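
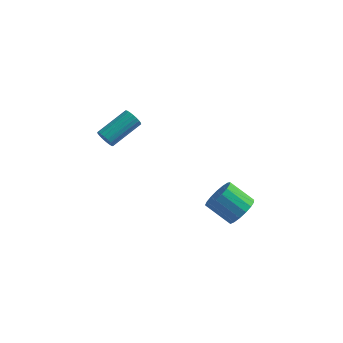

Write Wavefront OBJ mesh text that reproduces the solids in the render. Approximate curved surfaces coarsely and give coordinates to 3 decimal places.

v 4.127 -2.359 -4.139
v 4.641 -1.696 -3.577
v 3.248 -1.478 -2.559
v 2.733 -2.141 -3.121
v 4.435 -1.423 -3.919
v 3.041 -1.205 -2.9
v 4.158 -1.364 -4.31
v 2.764 -1.146 -3.292
v 3.873 -1.533 -4.663
v 2.48 -1.315 -3.644
v 3.647 -1.892 -4.895
v 2.254 -1.674 -3.877
v 3.531 -2.357 -4.955
v 2.137 -2.139 -3.936
v 3.551 -2.823 -4.827
v 2.158 -2.605 -3.809
v 3.703 -3.183 -4.542
v 2.31 -2.965 -3.524
v 3.953 -3.353 -4.165
v 2.559 -3.136 -3.146
v 4.242 -3.297 -3.782
v 2.848 -3.079 -2.763
v 4.504 -3.025 -3.48
v 3.111 -2.807 -2.462
v 4.681 -2.601 -3.33
v 3.287 -2.383 -2.311
v 4.73 -2.121 -3.365
v 3.336 -1.903 -2.346
v -3.85 -1.152 -0.742
v -3.489 -1.141 -1.246
v -2.329 0.423 -0.382
v -2.69 0.412 0.122
v -3.687 -0.959 -1.309
v -2.527 0.604 -0.444
v -3.918 -0.816 -1.259
v -2.758 0.748 -0.395
v -4.135 -0.739 -1.107
v -2.975 0.825 -0.243
v -4.295 -0.744 -0.883
v -3.135 0.82 -0.018
v -4.368 -0.829 -0.631
v -3.208 0.734 0.234
v -4.338 -0.979 -0.401
v -3.178 0.585 0.464
v -4.211 -1.163 -0.238
v -3.051 0.401 0.626
v -4.013 -1.344 -0.176
v -2.853 0.219 0.689
v -3.782 -1.488 -0.225
v -2.622 0.076 0.639
v -3.565 -1.565 -0.377
v -2.405 -0.001 0.487
v -3.405 -1.56 -0.602
v -2.245 0.004 0.263
v -3.332 -1.474 -0.854
v -2.172 0.089 0.011
v -3.362 -1.325 -1.084
v -2.202 0.239 -0.219
f 2 1 5
f 2 5 3
f 3 5 6
f 3 6 4
f 5 1 7
f 5 7 6
f 6 7 8
f 6 8 4
f 7 1 9
f 7 9 8
f 8 9 10
f 8 10 4
f 9 1 11
f 9 11 10
f 10 11 12
f 10 12 4
f 11 1 13
f 11 13 12
f 12 13 14
f 12 14 4
f 13 1 15
f 13 15 14
f 14 15 16
f 14 16 4
f 15 1 17
f 15 17 16
f 16 17 18
f 16 18 4
f 17 1 19
f 17 19 18
f 18 19 20
f 18 20 4
f 19 1 21
f 19 21 20
f 20 21 22
f 20 22 4
f 21 1 23
f 21 23 22
f 22 23 24
f 22 24 4
f 23 1 25
f 23 25 24
f 24 25 26
f 24 26 4
f 25 1 27
f 25 27 26
f 26 27 28
f 26 28 4
f 27 1 2
f 27 2 28
f 28 2 3
f 28 3 4
f 30 29 33
f 30 33 31
f 31 33 34
f 31 34 32
f 33 29 35
f 33 35 34
f 34 35 36
f 34 36 32
f 35 29 37
f 35 37 36
f 36 37 38
f 36 38 32
f 37 29 39
f 37 39 38
f 38 39 40
f 38 40 32
f 39 29 41
f 39 41 40
f 40 41 42
f 40 42 32
f 41 29 43
f 41 43 42
f 42 43 44
f 42 44 32
f 43 29 45
f 43 45 44
f 44 45 46
f 44 46 32
f 45 29 47
f 45 47 46
f 46 47 48
f 46 48 32
f 47 29 49
f 47 49 48
f 48 49 50
f 48 50 32
f 49 29 51
f 49 51 50
f 50 51 52
f 50 52 32
f 51 29 53
f 51 53 52
f 52 53 54
f 52 54 32
f 53 29 55
f 53 55 54
f 54 55 56
f 54 56 32
f 55 29 57
f 55 57 56
f 56 57 58
f 56 58 32
f 57 29 30
f 57 30 58
f 58 30 31
f 58 31 32



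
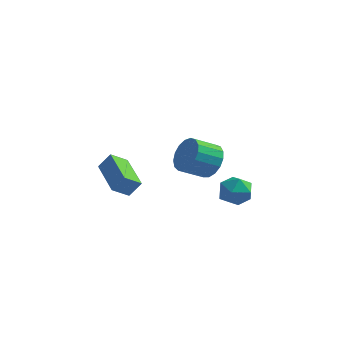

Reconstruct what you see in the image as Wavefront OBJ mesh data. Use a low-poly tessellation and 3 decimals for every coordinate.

v 1.534 -1.145 -2.359
v 2.401 -1.127 -2.575
v 1.359 -2.333 -3.165
v 2.226 -2.315 -3.381
v 1.977 -2.509 -2.545
v 2.086 -1.775 -2.047
v 1.674 -1.685 -3.693
v 1.783 -0.951 -3.195
v 2.488 -1.46 -3.4
v 2.675 -1.97 -2.69
v 1.085 -1.49 -3.05
v 1.272 -2 -2.34
v 0.209 -0.411 -1.98
v 0.947 -0.809 -1.492
v 0.069 -1.628 -0.832
v -0.669 -1.229 -1.32
v 0.816 -0.453 -1.224
v -0.062 -1.272 -0.565
v 0.546 -0.087 -1.13
v -0.332 -0.906 -0.47
v 0.199 0.204 -1.23
v -0.679 -0.614 -0.57
v -0.146 0.355 -1.502
v -1.024 -0.464 -0.842
v -0.409 0.33 -1.883
v -1.288 -0.488 -1.224
v -0.531 0.136 -2.287
v -1.409 -0.683 -1.627
v -0.483 -0.184 -2.62
v -1.362 -1.003 -1.961
v -0.277 -0.555 -2.807
v -1.155 -1.374 -2.147
v 0.041 -0.894 -2.804
v -0.837 -1.713 -2.144
v 0.397 -1.122 -2.612
v -0.481 -1.941 -1.953
v 0.71 -1.186 -2.276
v -0.168 -2.005 -1.616
v 0.909 -1.074 -1.871
v 0.031 -1.892 -1.212
v -4.237 -0.951 -3.317
v -4.796 -1.583 -2.745
v -3.726 -0.712 -2.553
v -4.285 -1.344 -1.98
v -2.855 -2.556 -3.74
v -3.414 -3.188 -3.167
v -2.344 -2.317 -2.975
v -2.903 -2.949 -2.403
f 1 12 6
f 1 6 2
f 1 2 8
f 1 8 11
f 1 11 12
f 2 6 10
f 6 12 5
f 12 11 3
f 11 8 7
f 8 2 9
f 4 10 5
f 4 5 3
f 4 3 7
f 4 7 9
f 4 9 10
f 5 10 6
f 3 5 12
f 7 3 11
f 9 7 8
f 10 9 2
f 14 13 17
f 14 17 15
f 15 17 18
f 15 18 16
f 17 13 19
f 17 19 18
f 18 19 20
f 18 20 16
f 19 13 21
f 19 21 20
f 20 21 22
f 20 22 16
f 21 13 23
f 21 23 22
f 22 23 24
f 22 24 16
f 23 13 25
f 23 25 24
f 24 25 26
f 24 26 16
f 25 13 27
f 25 27 26
f 26 27 28
f 26 28 16
f 27 13 29
f 27 29 28
f 28 29 30
f 28 30 16
f 29 13 31
f 29 31 30
f 30 31 32
f 30 32 16
f 31 13 33
f 31 33 32
f 32 33 34
f 32 34 16
f 33 13 35
f 33 35 34
f 34 35 36
f 34 36 16
f 35 13 37
f 35 37 36
f 36 37 38
f 36 38 16
f 37 13 39
f 37 39 38
f 38 39 40
f 38 40 16
f 39 13 14
f 39 14 40
f 40 14 15
f 40 15 16
f 42 44 41
f 45 42 41
f 41 44 43
f 43 45 41
f 42 48 44
f 46 42 45
f 46 48 42
f 44 48 43
f 47 45 43
f 43 48 47
f 47 46 45
f 48 46 47



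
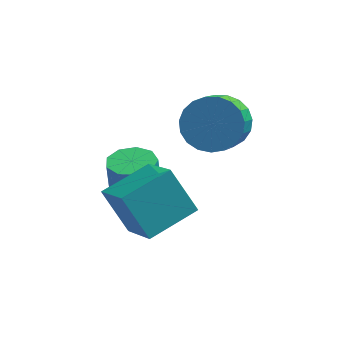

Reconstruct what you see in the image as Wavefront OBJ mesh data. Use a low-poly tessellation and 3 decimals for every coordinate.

v -3.795 0.361 -3.04
v -3.153 -0.106 -2.941
v -3.242 0.013 -1.801
v -3.885 0.479 -1.9
v -2.999 0.418 -2.984
v -3.089 0.537 -1.843
v -3.218 0.914 -3.053
v -3.308 1.033 -1.912
v -3.707 1.152 -3.116
v -3.796 1.271 -1.975
v -4.237 1.019 -3.143
v -4.327 1.138 -2.003
v -4.561 0.578 -3.123
v -4.65 0.697 -1.982
v -4.526 0.035 -3.064
v -4.615 0.154 -1.923
v -4.149 -0.355 -2.993
v -4.239 -0.236 -1.853
v -3.607 -0.411 -2.945
v -3.696 -0.292 -1.805
v -1.249 0.914 -0.244
v -0.432 1.16 0.197
v -0.655 -0.227 1.385
v -1.471 -0.474 0.944
v -0.702 1.375 0.397
v -0.925 -0.012 1.585
v -1.067 1.51 0.486
v -1.29 0.123 1.674
v -1.464 1.542 0.449
v -1.686 0.155 1.637
v -1.823 1.465 0.292
v -2.045 0.078 1.481
v -2.082 1.293 0.043
v -2.305 -0.094 1.231
v -2.198 1.056 -0.256
v -2.421 -0.332 0.932
v -2.149 0.793 -0.553
v -2.372 -0.594 0.635
v -1.945 0.552 -0.797
v -2.168 -0.835 0.391
v -1.62 0.373 -0.945
v -1.843 -1.014 0.243
v -1.231 0.288 -0.972
v -1.454 -1.1 0.217
v -0.845 0.31 -0.873
v -1.068 -1.077 0.316
v -0.529 0.437 -0.665
v -0.752 -0.95 0.523
v -0.337 0.647 -0.384
v -0.56 -0.74 0.804
v -0.303 0.902 -0.08
v -0.526 -0.485 1.109
v -4.628 -1.457 -1.483
v -3.917 -2.75 -0.435
v -3.305 -0.424 -1.106
v -2.594 -1.717 -0.057
v -3.806 -2.043 -2.763
v -3.095 -3.336 -1.714
v -2.483 -1.01 -2.385
v -1.772 -2.303 -1.337
f 2 1 5
f 2 5 3
f 3 5 6
f 3 6 4
f 5 1 7
f 5 7 6
f 6 7 8
f 6 8 4
f 7 1 9
f 7 9 8
f 8 9 10
f 8 10 4
f 9 1 11
f 9 11 10
f 10 11 12
f 10 12 4
f 11 1 13
f 11 13 12
f 12 13 14
f 12 14 4
f 13 1 15
f 13 15 14
f 14 15 16
f 14 16 4
f 15 1 17
f 15 17 16
f 16 17 18
f 16 18 4
f 17 1 19
f 17 19 18
f 18 19 20
f 18 20 4
f 19 1 2
f 19 2 20
f 20 2 3
f 20 3 4
f 22 21 25
f 22 25 23
f 23 25 26
f 23 26 24
f 25 21 27
f 25 27 26
f 26 27 28
f 26 28 24
f 27 21 29
f 27 29 28
f 28 29 30
f 28 30 24
f 29 21 31
f 29 31 30
f 30 31 32
f 30 32 24
f 31 21 33
f 31 33 32
f 32 33 34
f 32 34 24
f 33 21 35
f 33 35 34
f 34 35 36
f 34 36 24
f 35 21 37
f 35 37 36
f 36 37 38
f 36 38 24
f 37 21 39
f 37 39 38
f 38 39 40
f 38 40 24
f 39 21 41
f 39 41 40
f 40 41 42
f 40 42 24
f 41 21 43
f 41 43 42
f 42 43 44
f 42 44 24
f 43 21 45
f 43 45 44
f 44 45 46
f 44 46 24
f 45 21 47
f 45 47 46
f 46 47 48
f 46 48 24
f 47 21 49
f 47 49 48
f 48 49 50
f 48 50 24
f 49 21 51
f 49 51 50
f 50 51 52
f 50 52 24
f 51 21 22
f 51 22 52
f 52 22 23
f 52 23 24
f 54 56 53
f 57 54 53
f 53 56 55
f 55 57 53
f 54 60 56
f 58 54 57
f 58 60 54
f 56 60 55
f 59 57 55
f 55 60 59
f 59 58 57
f 60 58 59



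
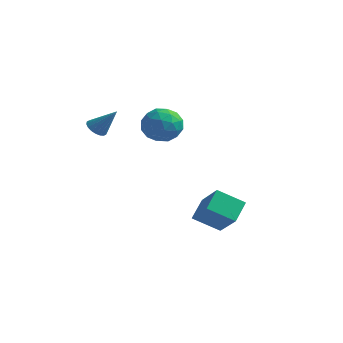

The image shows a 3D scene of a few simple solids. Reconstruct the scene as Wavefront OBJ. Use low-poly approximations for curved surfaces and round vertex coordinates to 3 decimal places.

v -2.98 -3.886 2.041
v -2.656 -3.454 1.68
v -1.92 -3.594 3.339
v -2.858 -3.291 1.808
v -3.084 -3.247 1.983
v -3.29 -3.329 2.169
v -3.434 -3.522 2.33
v -3.488 -3.786 2.434
v -3.441 -4.07 2.46
v -3.303 -4.318 2.403
v -3.101 -4.48 2.274
v -2.875 -4.525 2.1
v -2.67 -4.443 1.913
v -2.525 -4.25 1.752
v -2.471 -3.986 1.649
v -2.518 -3.701 1.623
v -2.796 1.174 0.326
v -1.665 1.574 0.105
v -2.075 -0.174 1.575
v -0.944 0.226 1.354
v -1.73 0.928 1.969
v -2.175 1.761 1.197
v -1.565 -0.361 0.483
v -2.01 0.472 -0.289
v -0.904 0.626 0.202
v -1.006 1.422 1.121
v -2.734 -0.022 0.559
v -2.836 0.774 1.478
v -2.293 1.492 0.106
v -1.447 -0.092 1.574
v -1.908 0.32 1.935
v -1.244 0.555 1.806
v -2.594 1.602 0.748
v -1.929 1.837 0.618
v -1.967 1.457 1.713
v -1.811 -0.437 1.062
v -1.146 -0.202 0.932
v -2.496 0.845 -0.126
v -1.832 1.08 -0.255
v -1.773 -0.057 -0.033
v -1.182 1.17 0.033
v -0.758 0.378 0.767
v -1.123 0.033 0.255
v -1.384 0.522 -0.198
v -1.242 1.638 0.573
v -0.818 0.846 1.307
v -1.28 1.258 1.668
v -1.542 1.748 1.215
v -0.794 1.08 0.63
v -2.922 0.554 0.373
v -2.498 -0.238 1.107
v -2.198 -0.348 0.465
v -2.46 0.142 0.012
v -2.982 1.022 0.913
v -2.558 0.23 1.647
v -2.356 0.878 1.878
v -2.617 1.367 1.425
v -2.946 0.32 1.05
v 1.237 -1.448 -4.467
v 1.146 -0.237 -3.656
v 2.558 -0.768 -5.333
v 2.468 0.442 -4.522
v 2.612 -2.302 -3.038
v 2.522 -1.092 -2.227
v 3.934 -1.623 -3.904
v 3.843 -0.412 -3.093
f 2 1 4
f 2 4 3
f 4 1 5
f 4 5 3
f 5 1 6
f 5 6 3
f 6 1 7
f 6 7 3
f 7 1 8
f 7 8 3
f 8 1 9
f 8 9 3
f 9 1 10
f 9 10 3
f 10 1 11
f 10 11 3
f 11 1 12
f 11 12 3
f 12 1 13
f 12 13 3
f 13 1 14
f 13 14 3
f 14 1 15
f 14 15 3
f 15 1 16
f 15 16 3
f 16 1 2
f 16 2 3
f 17 54 33
f 54 28 57
f 33 57 22
f 54 57 33
f 17 33 29
f 33 22 34
f 29 34 18
f 33 34 29
f 17 29 38
f 29 18 39
f 38 39 24
f 29 39 38
f 17 38 50
f 38 24 53
f 50 53 27
f 38 53 50
f 17 50 54
f 50 27 58
f 54 58 28
f 50 58 54
f 18 34 45
f 34 22 48
f 45 48 26
f 34 48 45
f 22 57 35
f 57 28 56
f 35 56 21
f 57 56 35
f 28 58 55
f 58 27 51
f 55 51 19
f 58 51 55
f 27 53 52
f 53 24 40
f 52 40 23
f 53 40 52
f 24 39 44
f 39 18 41
f 44 41 25
f 39 41 44
f 20 46 32
f 46 26 47
f 32 47 21
f 46 47 32
f 20 32 30
f 32 21 31
f 30 31 19
f 32 31 30
f 20 30 37
f 30 19 36
f 37 36 23
f 30 36 37
f 20 37 42
f 37 23 43
f 42 43 25
f 37 43 42
f 20 42 46
f 42 25 49
f 46 49 26
f 42 49 46
f 21 47 35
f 47 26 48
f 35 48 22
f 47 48 35
f 19 31 55
f 31 21 56
f 55 56 28
f 31 56 55
f 23 36 52
f 36 19 51
f 52 51 27
f 36 51 52
f 25 43 44
f 43 23 40
f 44 40 24
f 43 40 44
f 26 49 45
f 49 25 41
f 45 41 18
f 49 41 45
f 60 62 59
f 63 60 59
f 59 62 61
f 61 63 59
f 60 66 62
f 64 60 63
f 64 66 60
f 62 66 61
f 65 63 61
f 61 66 65
f 65 64 63
f 66 64 65



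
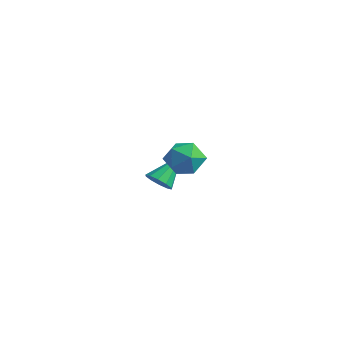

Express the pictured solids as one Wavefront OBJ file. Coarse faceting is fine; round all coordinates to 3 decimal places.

v -3.631 2.291 -0.618
v -3.36 2.016 -0.285
v -3.649 3.309 0.238
v -3.158 2.173 -0.469
v -3.137 2.376 -0.709
v -3.304 2.547 -0.915
v -3.597 2.619 -1.007
v -3.902 2.567 -0.951
v -4.104 2.409 -0.768
v -4.126 2.206 -0.527
v -3.959 2.036 -0.322
v -3.666 1.963 -0.229
v 0.501 0.038 2.484
v 0.894 -0.493 2.612
v -0.134 -0.227 3.328
v 0.259 -0.758 3.456
v 0.491 -0.135 3.559
v 0.884 0.029 3.037
v -0.124 -0.749 2.903
v 0.269 -0.585 2.381
v 0.508 -0.979 2.871
v 0.888 -0.6 3.277
v -0.128 -0.12 2.663
v 0.252 0.259 3.069
f 2 1 4
f 2 4 3
f 4 1 5
f 4 5 3
f 5 1 6
f 5 6 3
f 6 1 7
f 6 7 3
f 7 1 8
f 7 8 3
f 8 1 9
f 8 9 3
f 9 1 10
f 9 10 3
f 10 1 11
f 10 11 3
f 11 1 12
f 11 12 3
f 12 1 2
f 12 2 3
f 13 24 18
f 13 18 14
f 13 14 20
f 13 20 23
f 13 23 24
f 14 18 22
f 18 24 17
f 24 23 15
f 23 20 19
f 20 14 21
f 16 22 17
f 16 17 15
f 16 15 19
f 16 19 21
f 16 21 22
f 17 22 18
f 15 17 24
f 19 15 23
f 21 19 20
f 22 21 14



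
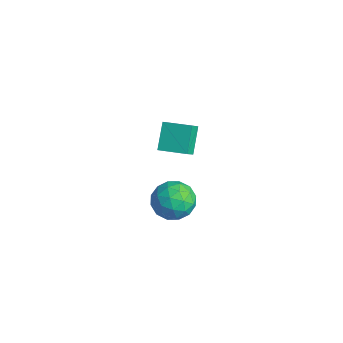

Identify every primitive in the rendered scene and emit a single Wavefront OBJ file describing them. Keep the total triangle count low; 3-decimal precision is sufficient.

v -4.254 2.113 0.519
v -3.803 1.502 1.215
v -3.097 3.148 0.68
v -2.646 2.537 1.375
v -3.394 1.343 -0.715
v -2.943 0.732 -0.02
v -2.237 2.378 -0.555
v -1.786 1.767 0.141
v 2.308 -0.635 1.484
v 3.213 -0.559 2.182
v 2.327 -2.481 1.658
v 3.232 -2.405 2.356
v 2.208 -2.027 2.704
v 2.196 -0.886 2.596
v 3.344 -2.154 1.244
v 3.332 -1.013 1.136
v 3.854 -1.498 2.034
v 3.152 -1.42 2.936
v 2.388 -1.62 0.904
v 1.686 -1.542 1.806
v 2.759 -0.435 1.817
v 2.781 -2.605 2.023
v 2.179 -2.383 2.227
v 2.711 -2.339 2.637
v 2.161 -0.627 2.061
v 2.693 -0.583 2.471
v 2.102 -1.446 2.778
v 2.847 -2.457 1.369
v 3.379 -2.413 1.779
v 2.829 -0.701 1.203
v 3.361 -0.657 1.613
v 3.438 -1.594 1.062
v 3.668 -0.942 2.141
v 3.679 -2.028 2.243
v 3.744 -1.88 1.589
v 3.737 -1.209 1.526
v 3.255 -0.897 2.671
v 3.266 -1.982 2.774
v 2.664 -1.759 2.978
v 2.657 -1.089 2.915
v 3.631 -1.448 2.584
v 2.274 -1.058 1.066
v 2.285 -2.143 1.169
v 2.883 -1.951 0.925
v 2.876 -1.281 0.862
v 1.861 -1.012 1.597
v 1.872 -2.098 1.699
v 1.803 -1.831 2.314
v 1.796 -1.16 2.251
v 1.909 -1.592 1.256
f 2 4 1
f 5 2 1
f 1 4 3
f 3 5 1
f 2 8 4
f 6 2 5
f 6 8 2
f 4 8 3
f 7 5 3
f 3 8 7
f 7 6 5
f 8 6 7
f 9 46 25
f 46 20 49
f 25 49 14
f 46 49 25
f 9 25 21
f 25 14 26
f 21 26 10
f 25 26 21
f 9 21 30
f 21 10 31
f 30 31 16
f 21 31 30
f 9 30 42
f 30 16 45
f 42 45 19
f 30 45 42
f 9 42 46
f 42 19 50
f 46 50 20
f 42 50 46
f 10 26 37
f 26 14 40
f 37 40 18
f 26 40 37
f 14 49 27
f 49 20 48
f 27 48 13
f 49 48 27
f 20 50 47
f 50 19 43
f 47 43 11
f 50 43 47
f 19 45 44
f 45 16 32
f 44 32 15
f 45 32 44
f 16 31 36
f 31 10 33
f 36 33 17
f 31 33 36
f 12 38 24
f 38 18 39
f 24 39 13
f 38 39 24
f 12 24 22
f 24 13 23
f 22 23 11
f 24 23 22
f 12 22 29
f 22 11 28
f 29 28 15
f 22 28 29
f 12 29 34
f 29 15 35
f 34 35 17
f 29 35 34
f 12 34 38
f 34 17 41
f 38 41 18
f 34 41 38
f 13 39 27
f 39 18 40
f 27 40 14
f 39 40 27
f 11 23 47
f 23 13 48
f 47 48 20
f 23 48 47
f 15 28 44
f 28 11 43
f 44 43 19
f 28 43 44
f 17 35 36
f 35 15 32
f 36 32 16
f 35 32 36
f 18 41 37
f 41 17 33
f 37 33 10
f 41 33 37



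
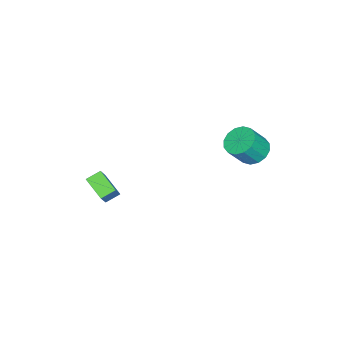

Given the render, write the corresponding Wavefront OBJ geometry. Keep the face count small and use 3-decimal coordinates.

v 2.514 -3.04 -3.835
v 1.988 -4.101 -3.146
v 1.934 -2.518 -3.472
v 1.409 -3.579 -2.783
v 3.651 -2.721 -2.477
v 3.126 -3.782 -1.788
v 3.072 -2.199 -2.114
v 2.546 -3.26 -1.425
v -1.25 3.267 -0.54
v -0.603 2.955 -1.081
v 0.118 2.44 0.079
v -0.53 2.753 0.62
v -0.47 3.388 -0.972
v 0.251 2.873 0.189
v -0.546 3.788 -0.747
v 0.175 3.273 0.414
v -0.811 4.049 -0.466
v -0.09 3.534 0.694
v -1.194 4.101 -0.206
v -0.473 3.586 0.955
v -1.592 3.929 -0.035
v -0.871 3.414 1.126
v -1.898 3.58 0.001
v -1.177 3.065 1.161
v -2.031 3.147 -0.109
v -1.31 2.632 1.052
v -1.955 2.747 -0.334
v -1.234 2.232 0.827
v -1.69 2.486 -0.614
v -0.969 1.971 0.546
v -1.307 2.434 -0.875
v -0.586 1.919 0.286
v -0.909 2.606 -1.046
v -0.188 2.091 0.115
f 2 4 1
f 5 2 1
f 1 4 3
f 3 5 1
f 2 8 4
f 6 2 5
f 6 8 2
f 4 8 3
f 7 5 3
f 3 8 7
f 7 6 5
f 8 6 7
f 10 9 13
f 10 13 11
f 11 13 14
f 11 14 12
f 13 9 15
f 13 15 14
f 14 15 16
f 14 16 12
f 15 9 17
f 15 17 16
f 16 17 18
f 16 18 12
f 17 9 19
f 17 19 18
f 18 19 20
f 18 20 12
f 19 9 21
f 19 21 20
f 20 21 22
f 20 22 12
f 21 9 23
f 21 23 22
f 22 23 24
f 22 24 12
f 23 9 25
f 23 25 24
f 24 25 26
f 24 26 12
f 25 9 27
f 25 27 26
f 26 27 28
f 26 28 12
f 27 9 29
f 27 29 28
f 28 29 30
f 28 30 12
f 29 9 31
f 29 31 30
f 30 31 32
f 30 32 12
f 31 9 33
f 31 33 32
f 32 33 34
f 32 34 12
f 33 9 10
f 33 10 34
f 34 10 11
f 34 11 12



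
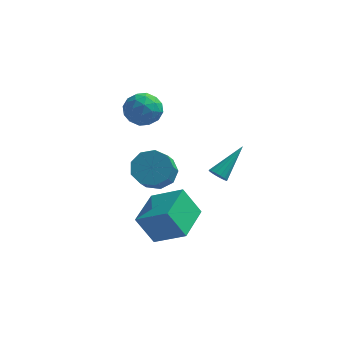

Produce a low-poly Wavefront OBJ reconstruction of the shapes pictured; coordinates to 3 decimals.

v -3.369 -3.251 -2.338
v -1.795 -3.6 -1.39
v -3.036 -1.217 -2.142
v -1.463 -1.566 -1.194
v -2.497 -3.254 -3.786
v -0.924 -3.603 -2.838
v -2.165 -1.22 -3.59
v -0.591 -1.569 -2.642
v -2.912 -0.505 -0.914
v -2.233 0.016 -0.36
v -2.268 -1.034 0.669
v -2.948 -1.555 0.114
v -2.881 0.208 -0.185
v -2.916 -0.842 0.843
v -3.543 0.066 -0.352
v -3.579 -0.983 0.676
v -3.911 -0.342 -0.782
v -3.946 -1.392 0.246
v -3.811 -0.827 -1.274
v -3.846 -1.877 -0.245
v -3.291 -1.162 -1.597
v -3.326 -2.211 -0.569
v -2.594 -1.189 -1.601
v -2.629 -2.238 -0.572
v -2.046 -0.896 -1.283
v -2.081 -1.946 -0.255
v -1.903 -0.42 -0.793
v -1.938 -1.47 0.235
v -4.229 0.655 2.638
v -3.4 0.357 2.166
v -3.9 -0.357 3.854
v -3.071 -0.655 3.382
v -3.128 0.269 3.757
v -3.331 0.895 3.005
v -3.969 -0.895 3.015
v -4.172 -0.269 2.263
v -3.24 -0.601 2.399
v -2.72 0.119 2.858
v -4.58 -0.119 3.162
v -4.06 0.601 3.621
v -3.843 0.595 2.295
v -3.457 -0.595 3.725
v -3.49 -0.052 3.945
v -3.003 -0.227 3.668
v -3.803 0.911 2.788
v -3.316 0.736 2.511
v -3.156 0.684 3.446
v -3.984 -0.736 3.509
v -3.497 -0.911 3.232
v -4.297 0.227 2.352
v -3.81 0.052 2.075
v -4.144 -0.684 2.574
v -3.262 -0.143 2.155
v -3.069 -0.738 2.87
v -3.596 -0.879 2.654
v -3.716 -0.511 2.212
v -2.956 0.28 2.424
v -2.763 -0.315 3.139
v -2.796 0.228 3.359
v -2.916 0.596 2.918
v -2.862 -0.283 2.561
v -4.537 0.315 2.881
v -4.344 -0.28 3.596
v -4.384 -0.596 3.102
v -4.504 -0.228 2.661
v -4.231 0.738 3.15
v -4.038 0.143 3.865
v -3.584 0.511 3.808
v -3.704 0.879 3.366
v -4.438 0.283 3.459
v -0.069 -0.191 -1.024
v 0.215 -0.015 -1.436
v 0.869 1.171 0.204
v -0.011 0.14 -1.435
v -0.253 0.206 -1.323
v -0.446 0.166 -1.132
v -0.537 0.031 -0.912
v -0.504 -0.164 -0.722
v -0.353 -0.366 -0.613
v -0.127 -0.521 -0.614
v 0.115 -0.588 -0.725
v 0.307 -0.548 -0.916
v 0.399 -0.412 -1.137
v 0.365 -0.217 -1.327
f 2 4 1
f 5 2 1
f 1 4 3
f 3 5 1
f 2 8 4
f 6 2 5
f 6 8 2
f 4 8 3
f 7 5 3
f 3 8 7
f 7 6 5
f 8 6 7
f 10 9 13
f 10 13 11
f 11 13 14
f 11 14 12
f 13 9 15
f 13 15 14
f 14 15 16
f 14 16 12
f 15 9 17
f 15 17 16
f 16 17 18
f 16 18 12
f 17 9 19
f 17 19 18
f 18 19 20
f 18 20 12
f 19 9 21
f 19 21 20
f 20 21 22
f 20 22 12
f 21 9 23
f 21 23 22
f 22 23 24
f 22 24 12
f 23 9 25
f 23 25 24
f 24 25 26
f 24 26 12
f 25 9 27
f 25 27 26
f 26 27 28
f 26 28 12
f 27 9 10
f 27 10 28
f 28 10 11
f 28 11 12
f 29 66 45
f 66 40 69
f 45 69 34
f 66 69 45
f 29 45 41
f 45 34 46
f 41 46 30
f 45 46 41
f 29 41 50
f 41 30 51
f 50 51 36
f 41 51 50
f 29 50 62
f 50 36 65
f 62 65 39
f 50 65 62
f 29 62 66
f 62 39 70
f 66 70 40
f 62 70 66
f 30 46 57
f 46 34 60
f 57 60 38
f 46 60 57
f 34 69 47
f 69 40 68
f 47 68 33
f 69 68 47
f 40 70 67
f 70 39 63
f 67 63 31
f 70 63 67
f 39 65 64
f 65 36 52
f 64 52 35
f 65 52 64
f 36 51 56
f 51 30 53
f 56 53 37
f 51 53 56
f 32 58 44
f 58 38 59
f 44 59 33
f 58 59 44
f 32 44 42
f 44 33 43
f 42 43 31
f 44 43 42
f 32 42 49
f 42 31 48
f 49 48 35
f 42 48 49
f 32 49 54
f 49 35 55
f 54 55 37
f 49 55 54
f 32 54 58
f 54 37 61
f 58 61 38
f 54 61 58
f 33 59 47
f 59 38 60
f 47 60 34
f 59 60 47
f 31 43 67
f 43 33 68
f 67 68 40
f 43 68 67
f 35 48 64
f 48 31 63
f 64 63 39
f 48 63 64
f 37 55 56
f 55 35 52
f 56 52 36
f 55 52 56
f 38 61 57
f 61 37 53
f 57 53 30
f 61 53 57
f 72 71 74
f 72 74 73
f 74 71 75
f 74 75 73
f 75 71 76
f 75 76 73
f 76 71 77
f 76 77 73
f 77 71 78
f 77 78 73
f 78 71 79
f 78 79 73
f 79 71 80
f 79 80 73
f 80 71 81
f 80 81 73
f 81 71 82
f 81 82 73
f 82 71 83
f 82 83 73
f 83 71 84
f 83 84 73
f 84 71 72
f 84 72 73



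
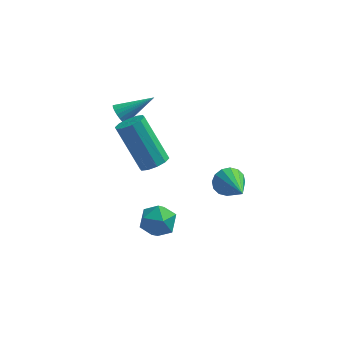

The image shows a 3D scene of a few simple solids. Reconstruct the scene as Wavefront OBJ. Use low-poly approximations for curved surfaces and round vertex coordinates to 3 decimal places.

v -2.567 -3.018 -2.089
v -1.759 -3.198 -2.02
v -2.841 -3.862 -1.08
v -2.033 -4.042 -1.011
v -2.31 -3.289 -0.798
v -2.141 -2.767 -1.421
v -2.459 -4.293 -1.679
v -2.29 -3.771 -2.302
v -1.692 -3.986 -1.767
v -1.6 -3.365 -1.222
v -3 -3.695 -1.878
v -2.908 -3.074 -1.333
v -2.426 -3.451 2.104
v -1.871 -3.336 2.379
v -2.9 -2.575 4.132
v -3.454 -2.689 3.856
v -1.975 -3.018 2.18
v -3.003 -2.256 3.933
v -2.25 -2.865 1.952
v -3.279 -2.104 3.705
v -2.593 -2.936 1.782
v -3.622 -2.175 3.534
v -2.872 -3.203 1.734
v -3.901 -2.442 3.487
v -2.98 -3.565 1.828
v -4.009 -2.804 3.581
v -2.877 -3.884 2.027
v -3.905 -3.122 3.78
v -2.601 -4.036 2.255
v -3.63 -3.275 4.008
v -2.258 -3.965 2.426
v -3.287 -3.204 4.178
v -1.979 -3.698 2.473
v -3.008 -2.937 4.226
v -4.065 -1.129 2.805
v -3.778 -1.405 2.486
v -2.755 -0.631 3.555
v -3.79 -1.22 2.385
v -3.85 -1.018 2.356
v -3.947 -0.836 2.404
v -4.065 -0.705 2.522
v -4.182 -0.647 2.689
v -4.28 -0.672 2.876
v -4.34 -0.777 3.05
v -4.352 -0.942 3.182
v -4.315 -1.14 3.249
v -4.235 -1.336 3.239
v -4.125 -1.496 3.154
v -4.005 -1.593 3.008
v -3.895 -1.61 2.828
v -3.815 -1.543 2.643
v 0.288 -1.43 -0.839
v 0.834 -1.429 -1.26
v 0.952 -2.99 0.019
v 0.933 -1.232 -0.979
v 0.86 -1.088 -0.661
v 0.633 -1.036 -0.39
v 0.314 -1.089 -0.24
v -0.013 -1.234 -0.25
v -0.259 -1.431 -0.418
v -0.358 -1.628 -0.698
v -0.285 -1.772 -1.017
v -0.058 -1.824 -1.288
v 0.262 -1.771 -1.438
v 0.588 -1.626 -1.428
f 1 12 6
f 1 6 2
f 1 2 8
f 1 8 11
f 1 11 12
f 2 6 10
f 6 12 5
f 12 11 3
f 11 8 7
f 8 2 9
f 4 10 5
f 4 5 3
f 4 3 7
f 4 7 9
f 4 9 10
f 5 10 6
f 3 5 12
f 7 3 11
f 9 7 8
f 10 9 2
f 14 13 17
f 14 17 15
f 15 17 18
f 15 18 16
f 17 13 19
f 17 19 18
f 18 19 20
f 18 20 16
f 19 13 21
f 19 21 20
f 20 21 22
f 20 22 16
f 21 13 23
f 21 23 22
f 22 23 24
f 22 24 16
f 23 13 25
f 23 25 24
f 24 25 26
f 24 26 16
f 25 13 27
f 25 27 26
f 26 27 28
f 26 28 16
f 27 13 29
f 27 29 28
f 28 29 30
f 28 30 16
f 29 13 31
f 29 31 30
f 30 31 32
f 30 32 16
f 31 13 33
f 31 33 32
f 32 33 34
f 32 34 16
f 33 13 14
f 33 14 34
f 34 14 15
f 34 15 16
f 36 35 38
f 36 38 37
f 38 35 39
f 38 39 37
f 39 35 40
f 39 40 37
f 40 35 41
f 40 41 37
f 41 35 42
f 41 42 37
f 42 35 43
f 42 43 37
f 43 35 44
f 43 44 37
f 44 35 45
f 44 45 37
f 45 35 46
f 45 46 37
f 46 35 47
f 46 47 37
f 47 35 48
f 47 48 37
f 48 35 49
f 48 49 37
f 49 35 50
f 49 50 37
f 50 35 51
f 50 51 37
f 51 35 36
f 51 36 37
f 53 52 55
f 53 55 54
f 55 52 56
f 55 56 54
f 56 52 57
f 56 57 54
f 57 52 58
f 57 58 54
f 58 52 59
f 58 59 54
f 59 52 60
f 59 60 54
f 60 52 61
f 60 61 54
f 61 52 62
f 61 62 54
f 62 52 63
f 62 63 54
f 63 52 64
f 63 64 54
f 64 52 65
f 64 65 54
f 65 52 53
f 65 53 54



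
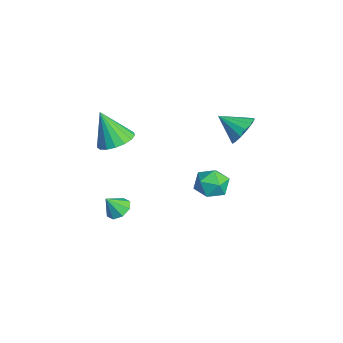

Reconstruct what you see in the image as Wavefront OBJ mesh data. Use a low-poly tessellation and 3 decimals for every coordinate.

v 0.056 3.213 -3.153
v 0.8 2.487 -2.99
v -0.9 2.053 -3.95
v -0.156 1.327 -3.787
v -0.71 1.704 -2.976
v -0.119 2.421 -2.484
v 0.019 2.119 -4.456
v 0.61 2.836 -3.964
v 0.777 1.811 -3.795
v 0.326 1.555 -2.881
v -0.426 2.985 -4.059
v -0.877 2.729 -3.145
v 3.419 -3.376 -1.629
v 3.898 -2.902 -1.323
v 3.461 -4.024 -0.691
v 3.359 -2.771 -1.208
v 2.856 -2.994 -1.339
v 2.682 -3.441 -1.64
v 2.94 -3.85 -1.935
v 3.479 -3.982 -2.05
v 3.982 -3.759 -1.918
v 4.156 -3.312 -1.617
v -2.818 -2.252 -1.291
v -1.952 -2.914 -1.257
v -3.442 -2.968 0.671
v -1.78 -2.472 -1.041
v -1.845 -1.979 -0.882
v -2.133 -1.549 -0.817
v -2.578 -1.28 -0.86
v -3.078 -1.234 -1.002
v -3.518 -1.421 -1.21
v -3.798 -1.798 -1.437
v -3.853 -2.279 -1.631
v -3.671 -2.754 -1.746
v -3.294 -3.114 -1.757
v -2.807 -3.277 -1.662
v -2.323 -3.204 -1.481
v -0.165 3.964 0.393
v 0.284 3.27 -0.171
v -0.895 2.796 1.247
v 0.609 3.355 0.222
v 0.728 3.602 0.661
v 0.606 3.947 1.028
v 0.279 4.296 1.225
v -0.168 4.556 1.199
v -0.614 4.657 0.957
v -0.94 4.572 0.563
v -1.058 4.325 0.124
v -0.937 3.981 -0.243
v -0.609 3.632 -0.44
v -0.163 3.372 -0.413
f 1 12 6
f 1 6 2
f 1 2 8
f 1 8 11
f 1 11 12
f 2 6 10
f 6 12 5
f 12 11 3
f 11 8 7
f 8 2 9
f 4 10 5
f 4 5 3
f 4 3 7
f 4 7 9
f 4 9 10
f 5 10 6
f 3 5 12
f 7 3 11
f 9 7 8
f 10 9 2
f 14 13 16
f 14 16 15
f 16 13 17
f 16 17 15
f 17 13 18
f 17 18 15
f 18 13 19
f 18 19 15
f 19 13 20
f 19 20 15
f 20 13 21
f 20 21 15
f 21 13 22
f 21 22 15
f 22 13 14
f 22 14 15
f 24 23 26
f 24 26 25
f 26 23 27
f 26 27 25
f 27 23 28
f 27 28 25
f 28 23 29
f 28 29 25
f 29 23 30
f 29 30 25
f 30 23 31
f 30 31 25
f 31 23 32
f 31 32 25
f 32 23 33
f 32 33 25
f 33 23 34
f 33 34 25
f 34 23 35
f 34 35 25
f 35 23 36
f 35 36 25
f 36 23 37
f 36 37 25
f 37 23 24
f 37 24 25
f 39 38 41
f 39 41 40
f 41 38 42
f 41 42 40
f 42 38 43
f 42 43 40
f 43 38 44
f 43 44 40
f 44 38 45
f 44 45 40
f 45 38 46
f 45 46 40
f 46 38 47
f 46 47 40
f 47 38 48
f 47 48 40
f 48 38 49
f 48 49 40
f 49 38 50
f 49 50 40
f 50 38 51
f 50 51 40
f 51 38 39
f 51 39 40



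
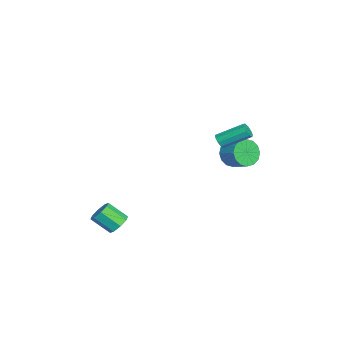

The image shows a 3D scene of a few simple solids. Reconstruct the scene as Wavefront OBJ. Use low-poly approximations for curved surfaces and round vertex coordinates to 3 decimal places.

v 0.174 3.234 0.481
v 0.71 3.274 -0.386
v 1.582 4.126 0.192
v 1.046 4.086 1.059
v 0.356 3.663 -0.426
v 1.228 4.516 0.152
v -0.047 3.938 -0.223
v 0.825 4.79 0.355
v -0.391 4.024 0.168
v 0.482 4.876 0.747
v -0.583 3.898 0.644
v 0.29 4.75 1.222
v -0.573 3.594 1.075
v 0.3 4.447 1.654
v -0.362 3.194 1.348
v 0.51 4.046 1.926
v -0.008 2.804 1.388
v 0.864 3.657 1.966
v 0.395 2.53 1.185
v 1.267 3.382 1.763
v 0.738 2.444 0.793
v 1.611 3.296 1.372
v 0.93 2.57 0.318
v 1.803 3.422 0.896
v 0.92 2.873 -0.114
v 1.793 3.726 0.465
v 3.911 -3.409 -3.616
v 4.646 -3.671 -3.74
v 4.404 -4.833 -2.728
v 3.669 -4.571 -2.604
v 4.616 -3.27 -3.288
v 4.374 -4.433 -2.276
v 4.174 -2.951 -3.028
v 3.931 -4.114 -2.016
v 3.577 -2.9 -3.112
v 3.335 -4.063 -2.1
v 3.176 -3.147 -3.492
v 2.934 -4.309 -2.48
v 3.206 -3.547 -3.944
v 2.964 -4.71 -2.932
v 3.649 -3.866 -4.204
v 3.406 -5.029 -3.192
v 4.245 -3.917 -4.12
v 4.003 -5.08 -3.108
v 3.534 2.48 3.431
v 4.048 2.57 3.292
v 4.019 4.211 4.249
v 3.506 4.12 4.389
v 3.821 2.714 3.038
v 3.793 4.355 3.996
v 3.46 2.748 2.969
v 3.432 4.389 3.926
v 3.134 2.657 3.115
v 3.105 4.298 4.073
v 2.995 2.483 3.41
v 2.966 4.123 4.368
v 3.108 2.307 3.714
v 3.08 3.948 4.672
v 3.421 2.212 3.886
v 3.392 3.853 4.844
v 3.787 2.242 3.845
v 3.758 3.883 4.803
v 4.035 2.384 3.611
v 4.006 4.024 4.568
f 2 1 5
f 2 5 3
f 3 5 6
f 3 6 4
f 5 1 7
f 5 7 6
f 6 7 8
f 6 8 4
f 7 1 9
f 7 9 8
f 8 9 10
f 8 10 4
f 9 1 11
f 9 11 10
f 10 11 12
f 10 12 4
f 11 1 13
f 11 13 12
f 12 13 14
f 12 14 4
f 13 1 15
f 13 15 14
f 14 15 16
f 14 16 4
f 15 1 17
f 15 17 16
f 16 17 18
f 16 18 4
f 17 1 19
f 17 19 18
f 18 19 20
f 18 20 4
f 19 1 21
f 19 21 20
f 20 21 22
f 20 22 4
f 21 1 23
f 21 23 22
f 22 23 24
f 22 24 4
f 23 1 25
f 23 25 24
f 24 25 26
f 24 26 4
f 25 1 2
f 25 2 26
f 26 2 3
f 26 3 4
f 28 27 31
f 28 31 29
f 29 31 32
f 29 32 30
f 31 27 33
f 31 33 32
f 32 33 34
f 32 34 30
f 33 27 35
f 33 35 34
f 34 35 36
f 34 36 30
f 35 27 37
f 35 37 36
f 36 37 38
f 36 38 30
f 37 27 39
f 37 39 38
f 38 39 40
f 38 40 30
f 39 27 41
f 39 41 40
f 40 41 42
f 40 42 30
f 41 27 43
f 41 43 42
f 42 43 44
f 42 44 30
f 43 27 28
f 43 28 44
f 44 28 29
f 44 29 30
f 46 45 49
f 46 49 47
f 47 49 50
f 47 50 48
f 49 45 51
f 49 51 50
f 50 51 52
f 50 52 48
f 51 45 53
f 51 53 52
f 52 53 54
f 52 54 48
f 53 45 55
f 53 55 54
f 54 55 56
f 54 56 48
f 55 45 57
f 55 57 56
f 56 57 58
f 56 58 48
f 57 45 59
f 57 59 58
f 58 59 60
f 58 60 48
f 59 45 61
f 59 61 60
f 60 61 62
f 60 62 48
f 61 45 63
f 61 63 62
f 62 63 64
f 62 64 48
f 63 45 46
f 63 46 64
f 64 46 47
f 64 47 48



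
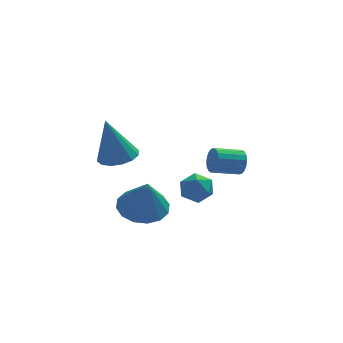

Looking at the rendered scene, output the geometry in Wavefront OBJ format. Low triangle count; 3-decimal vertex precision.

v -0.315 -1.85 -1.684
v 0.58 -2.215 -1.898
v -0.185 -2.43 -0.156
v 0.668 -1.741 -1.726
v 0.493 -1.295 -1.542
v 0.101 -0.999 -1.397
v -0.402 -0.931 -1.328
v -0.882 -1.109 -1.355
v -1.21 -1.485 -1.47
v -1.298 -1.96 -1.643
v -1.122 -2.405 -1.826
v -0.73 -2.701 -1.972
v -0.227 -2.77 -2.04
v 0.253 -2.592 -2.014
v -1.087 -0.31 0.126
v -0.361 -0.628 0.292
v -1.533 -0.33 2.034
v -0.304 -0.213 0.31
v -0.457 0.176 0.278
v -0.779 0.435 0.206
v -1.183 0.494 0.112
v -1.562 0.338 0.022
v -1.813 0.008 -0.041
v -1.87 -0.407 -0.058
v -1.717 -0.796 -0.027
v -1.395 -1.055 0.046
v -0.991 -1.114 0.14
v -0.612 -0.958 0.23
v 3.956 2.944 -2.433
v 4.138 2.703 -1.915
v 2.986 2.494 -1.608
v 2.804 2.736 -2.127
v 4.108 2.96 -1.853
v 2.956 2.752 -1.546
v 4.047 3.215 -1.906
v 2.896 3.006 -1.599
v 3.969 3.416 -2.063
v 2.817 3.207 -1.756
v 3.888 3.524 -2.294
v 2.736 3.315 -1.987
v 3.82 3.517 -2.552
v 2.669 3.308 -2.245
v 3.78 3.396 -2.787
v 2.628 3.187 -2.48
v 3.774 3.186 -2.952
v 2.622 2.977 -2.645
v 3.804 2.928 -3.014
v 2.652 2.72 -2.707
v 3.864 2.674 -2.961
v 2.713 2.465 -2.654
v 3.943 2.473 -2.804
v 2.791 2.264 -2.497
v 4.024 2.365 -2.573
v 2.872 2.156 -2.266
v 4.091 2.372 -2.315
v 2.94 2.163 -2.008
v 4.132 2.493 -2.08
v 2.98 2.284 -1.773
v 2.119 2.741 -2.826
v 2.529 2.905 -3.453
v 1.751 1.675 -3.347
v 2.161 1.839 -3.974
v 2.518 1.671 -3.316
v 2.745 2.33 -2.994
v 1.535 2.25 -3.806
v 1.762 2.909 -3.484
v 2.168 2.602 -4.059
v 2.776 2.244 -3.756
v 1.504 2.336 -3.044
v 2.112 1.978 -2.741
f 2 1 4
f 2 4 3
f 4 1 5
f 4 5 3
f 5 1 6
f 5 6 3
f 6 1 7
f 6 7 3
f 7 1 8
f 7 8 3
f 8 1 9
f 8 9 3
f 9 1 10
f 9 10 3
f 10 1 11
f 10 11 3
f 11 1 12
f 11 12 3
f 12 1 13
f 12 13 3
f 13 1 14
f 13 14 3
f 14 1 2
f 14 2 3
f 16 15 18
f 16 18 17
f 18 15 19
f 18 19 17
f 19 15 20
f 19 20 17
f 20 15 21
f 20 21 17
f 21 15 22
f 21 22 17
f 22 15 23
f 22 23 17
f 23 15 24
f 23 24 17
f 24 15 25
f 24 25 17
f 25 15 26
f 25 26 17
f 26 15 27
f 26 27 17
f 27 15 28
f 27 28 17
f 28 15 16
f 28 16 17
f 30 29 33
f 30 33 31
f 31 33 34
f 31 34 32
f 33 29 35
f 33 35 34
f 34 35 36
f 34 36 32
f 35 29 37
f 35 37 36
f 36 37 38
f 36 38 32
f 37 29 39
f 37 39 38
f 38 39 40
f 38 40 32
f 39 29 41
f 39 41 40
f 40 41 42
f 40 42 32
f 41 29 43
f 41 43 42
f 42 43 44
f 42 44 32
f 43 29 45
f 43 45 44
f 44 45 46
f 44 46 32
f 45 29 47
f 45 47 46
f 46 47 48
f 46 48 32
f 47 29 49
f 47 49 48
f 48 49 50
f 48 50 32
f 49 29 51
f 49 51 50
f 50 51 52
f 50 52 32
f 51 29 53
f 51 53 52
f 52 53 54
f 52 54 32
f 53 29 55
f 53 55 54
f 54 55 56
f 54 56 32
f 55 29 57
f 55 57 56
f 56 57 58
f 56 58 32
f 57 29 30
f 57 30 58
f 58 30 31
f 58 31 32
f 59 70 64
f 59 64 60
f 59 60 66
f 59 66 69
f 59 69 70
f 60 64 68
f 64 70 63
f 70 69 61
f 69 66 65
f 66 60 67
f 62 68 63
f 62 63 61
f 62 61 65
f 62 65 67
f 62 67 68
f 63 68 64
f 61 63 70
f 65 61 69
f 67 65 66
f 68 67 60



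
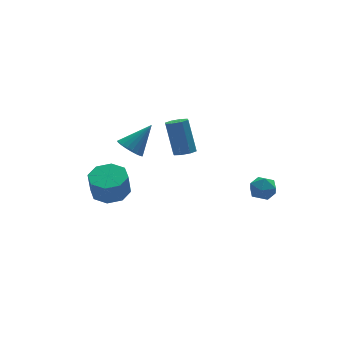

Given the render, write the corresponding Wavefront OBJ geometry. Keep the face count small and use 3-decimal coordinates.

v 0.69 1.575 -0.676
v 1.071 2.045 -0.885
v 0.95 2.956 0.948
v 0.57 2.485 1.156
v 0.596 2.139 -0.963
v 0.476 3.05 0.87
v 0.177 1.903 -0.873
v 0.056 2.813 0.96
v 0.059 1.474 -0.668
v -0.062 2.384 1.165
v 0.31 1.104 -0.468
v 0.189 2.015 1.365
v 0.784 1.01 -0.39
v 0.664 1.921 1.443
v 1.204 1.247 -0.48
v 1.083 2.157 1.353
v 1.322 1.676 -0.685
v 1.201 2.586 1.148
v -2.47 0.973 0.768
v -1.998 1.367 0.256
v -1.23 1.207 2.092
v -2.181 1.613 0.384
v -2.415 1.749 0.579
v -2.658 1.75 0.806
v -2.868 1.617 1.027
v -3.01 1.373 1.203
v -3.058 1.06 1.303
v -3.005 0.731 1.311
v -2.86 0.445 1.225
v -2.647 0.25 1.06
v -2.403 0.18 0.844
v -2.171 0.247 0.615
v -1.991 0.44 0.413
v -1.894 0.725 0.272
v -1.896 1.053 0.216
v 2.542 -2.75 -0.942
v 3.001 -2.661 -0.294
v 2.979 -3.959 -1.086
v 3.438 -3.87 -0.438
v 2.643 -3.902 -0.363
v 2.373 -3.155 -0.274
v 3.607 -3.465 -1.106
v 3.337 -2.718 -1.017
v 3.659 -3.103 -0.395
v 3.063 -3.373 0.064
v 2.917 -3.247 -1.444
v 2.321 -3.517 -0.985
v -3.542 0.937 -2.153
v -2.559 1.215 -1.958
v -2.755 0.982 -0.633
v -3.738 0.703 -0.827
v -3.062 1.831 -1.924
v -3.258 1.598 -0.599
v -3.847 1.923 -2.024
v -4.043 1.689 -0.699
v -4.452 1.437 -2.199
v -4.649 1.204 -0.874
v -4.525 0.658 -2.347
v -4.721 0.425 -1.022
v -4.022 0.042 -2.381
v -4.218 -0.191 -1.056
v -3.237 -0.049 -2.281
v -3.433 -0.283 -0.956
v -2.631 0.436 -2.106
v -2.828 0.203 -0.781
f 2 1 5
f 2 5 3
f 3 5 6
f 3 6 4
f 5 1 7
f 5 7 6
f 6 7 8
f 6 8 4
f 7 1 9
f 7 9 8
f 8 9 10
f 8 10 4
f 9 1 11
f 9 11 10
f 10 11 12
f 10 12 4
f 11 1 13
f 11 13 12
f 12 13 14
f 12 14 4
f 13 1 15
f 13 15 14
f 14 15 16
f 14 16 4
f 15 1 17
f 15 17 16
f 16 17 18
f 16 18 4
f 17 1 2
f 17 2 18
f 18 2 3
f 18 3 4
f 20 19 22
f 20 22 21
f 22 19 23
f 22 23 21
f 23 19 24
f 23 24 21
f 24 19 25
f 24 25 21
f 25 19 26
f 25 26 21
f 26 19 27
f 26 27 21
f 27 19 28
f 27 28 21
f 28 19 29
f 28 29 21
f 29 19 30
f 29 30 21
f 30 19 31
f 30 31 21
f 31 19 32
f 31 32 21
f 32 19 33
f 32 33 21
f 33 19 34
f 33 34 21
f 34 19 35
f 34 35 21
f 35 19 20
f 35 20 21
f 36 47 41
f 36 41 37
f 36 37 43
f 36 43 46
f 36 46 47
f 37 41 45
f 41 47 40
f 47 46 38
f 46 43 42
f 43 37 44
f 39 45 40
f 39 40 38
f 39 38 42
f 39 42 44
f 39 44 45
f 40 45 41
f 38 40 47
f 42 38 46
f 44 42 43
f 45 44 37
f 49 48 52
f 49 52 50
f 50 52 53
f 50 53 51
f 52 48 54
f 52 54 53
f 53 54 55
f 53 55 51
f 54 48 56
f 54 56 55
f 55 56 57
f 55 57 51
f 56 48 58
f 56 58 57
f 57 58 59
f 57 59 51
f 58 48 60
f 58 60 59
f 59 60 61
f 59 61 51
f 60 48 62
f 60 62 61
f 61 62 63
f 61 63 51
f 62 48 64
f 62 64 63
f 63 64 65
f 63 65 51
f 64 48 49
f 64 49 65
f 65 49 50
f 65 50 51



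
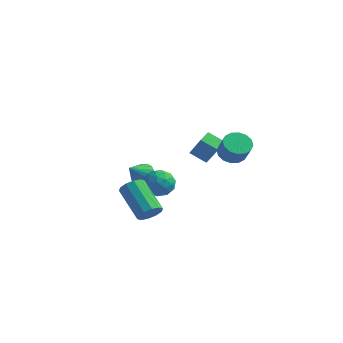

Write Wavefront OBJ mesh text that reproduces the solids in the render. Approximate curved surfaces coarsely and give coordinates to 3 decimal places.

v 3.175 -1.413 0.76
v 3.867 -1.339 0.384
v 4.456 -1.774 1.385
v 3.765 -1.847 1.76
v 3.81 -0.981 0.573
v 4.399 -1.415 1.574
v 3.583 -0.738 0.812
v 4.173 -1.173 1.813
v 3.247 -0.677 1.037
v 3.837 -1.111 2.037
v 2.892 -0.812 1.187
v 3.482 -1.246 2.188
v 2.613 -1.108 1.223
v 3.202 -1.543 2.224
v 2.484 -1.486 1.135
v 3.073 -1.921 2.136
v 2.541 -1.845 0.946
v 3.13 -2.279 1.947
v 2.767 -2.087 0.707
v 3.357 -2.522 1.708
v 3.103 -2.149 0.483
v 3.693 -2.583 1.483
v 3.458 -2.014 0.332
v 4.048 -2.448 1.333
v 3.738 -1.717 0.296
v 4.327 -2.152 1.297
v -0.05 -4.076 -3.374
v 0.431 -3.965 -2.836
v -1.169 -3.173 -1.568
v -1.65 -3.284 -2.106
v 0.416 -3.591 -3.089
v -1.185 -2.8 -1.821
v 0.223 -3.403 -3.451
v -1.378 -2.611 -2.182
v -0.075 -3.472 -3.783
v -1.675 -2.68 -2.515
v -0.363 -3.771 -3.959
v -1.963 -2.979 -2.691
v -0.531 -4.187 -3.912
v -2.131 -3.395 -2.644
v -0.515 -4.56 -3.659
v -2.116 -3.769 -2.391
v -0.322 -4.749 -3.298
v -1.923 -3.957 -2.029
v -0.025 -4.68 -2.965
v -1.625 -3.888 -1.697
v 0.263 -4.381 -2.789
v -1.337 -3.589 -1.521
v 0.829 0.092 -1.237
v -0.089 -0.092 -0.68
v 0.776 0.948 -1.043
v -0.142 0.765 -0.485
v 1.642 -0.145 0.025
v 0.724 -0.328 0.583
v 1.589 0.712 0.22
v 0.671 0.528 0.777
v -0.859 -1.154 -1.883
v -0.17 -1.75 -1.796
v -1.51 -2.05 -2.864
v -0.821 -2.646 -2.777
v -1.403 -2.516 -2.084
v -1.001 -1.962 -1.477
v -0.679 -1.838 -3.183
v -0.277 -1.284 -2.576
v -0.059 -2.173 -2.599
v -0.507 -2.591 -1.92
v -1.173 -1.209 -2.74
v -1.621 -1.627 -2.061
v -0.457 -1.373 -1.753
v -1.223 -2.427 -2.907
v -1.565 -2.35 -2.499
v -1.16 -2.7 -2.448
v -0.946 -1.498 -1.566
v -0.541 -1.848 -1.515
v -1.266 -2.298 -1.684
v -1.139 -1.952 -3.145
v -0.734 -2.302 -3.094
v -0.52 -1.1 -2.212
v -0.115 -1.45 -2.161
v -0.414 -1.502 -2.976
v 0.013 -1.972 -2.174
v -0.37 -2.499 -2.751
v -0.286 -2.024 -2.99
v -0.05 -1.698 -2.633
v -0.25 -2.218 -1.775
v -0.633 -2.745 -2.352
v -0.975 -2.668 -1.944
v -0.738 -2.343 -1.588
v -0.185 -2.467 -2.247
v -1.047 -1.055 -2.308
v -1.43 -1.582 -2.885
v -0.942 -1.457 -3.072
v -0.705 -1.132 -2.716
v -1.31 -1.301 -1.909
v -1.693 -1.828 -2.486
v -1.63 -2.102 -2.027
v -1.394 -1.776 -1.67
v -1.495 -1.333 -2.413
v -3.448 0.594 -3.459
v -2.712 0.539 -3.327
v -3.672 -0.374 -2.621
v -2.826 0.776 -3.083
v -3.082 0.972 -2.925
v -3.422 1.081 -2.89
v -3.768 1.079 -2.985
v -4.041 0.965 -3.189
v -4.178 0.767 -3.455
v -4.148 0.528 -3.722
v -3.957 0.305 -3.928
v -3.65 0.148 -4.028
v -3.297 0.093 -3.997
v -2.978 0.153 -3.843
v -2.767 0.314 -3.601
f 2 1 5
f 2 5 3
f 3 5 6
f 3 6 4
f 5 1 7
f 5 7 6
f 6 7 8
f 6 8 4
f 7 1 9
f 7 9 8
f 8 9 10
f 8 10 4
f 9 1 11
f 9 11 10
f 10 11 12
f 10 12 4
f 11 1 13
f 11 13 12
f 12 13 14
f 12 14 4
f 13 1 15
f 13 15 14
f 14 15 16
f 14 16 4
f 15 1 17
f 15 17 16
f 16 17 18
f 16 18 4
f 17 1 19
f 17 19 18
f 18 19 20
f 18 20 4
f 19 1 21
f 19 21 20
f 20 21 22
f 20 22 4
f 21 1 23
f 21 23 22
f 22 23 24
f 22 24 4
f 23 1 25
f 23 25 24
f 24 25 26
f 24 26 4
f 25 1 2
f 25 2 26
f 26 2 3
f 26 3 4
f 28 27 31
f 28 31 29
f 29 31 32
f 29 32 30
f 31 27 33
f 31 33 32
f 32 33 34
f 32 34 30
f 33 27 35
f 33 35 34
f 34 35 36
f 34 36 30
f 35 27 37
f 35 37 36
f 36 37 38
f 36 38 30
f 37 27 39
f 37 39 38
f 38 39 40
f 38 40 30
f 39 27 41
f 39 41 40
f 40 41 42
f 40 42 30
f 41 27 43
f 41 43 42
f 42 43 44
f 42 44 30
f 43 27 45
f 43 45 44
f 44 45 46
f 44 46 30
f 45 27 47
f 45 47 46
f 46 47 48
f 46 48 30
f 47 27 28
f 47 28 48
f 48 28 29
f 48 29 30
f 50 52 49
f 53 50 49
f 49 52 51
f 51 53 49
f 50 56 52
f 54 50 53
f 54 56 50
f 52 56 51
f 55 53 51
f 51 56 55
f 55 54 53
f 56 54 55
f 57 94 73
f 94 68 97
f 73 97 62
f 94 97 73
f 57 73 69
f 73 62 74
f 69 74 58
f 73 74 69
f 57 69 78
f 69 58 79
f 78 79 64
f 69 79 78
f 57 78 90
f 78 64 93
f 90 93 67
f 78 93 90
f 57 90 94
f 90 67 98
f 94 98 68
f 90 98 94
f 58 74 85
f 74 62 88
f 85 88 66
f 74 88 85
f 62 97 75
f 97 68 96
f 75 96 61
f 97 96 75
f 68 98 95
f 98 67 91
f 95 91 59
f 98 91 95
f 67 93 92
f 93 64 80
f 92 80 63
f 93 80 92
f 64 79 84
f 79 58 81
f 84 81 65
f 79 81 84
f 60 86 72
f 86 66 87
f 72 87 61
f 86 87 72
f 60 72 70
f 72 61 71
f 70 71 59
f 72 71 70
f 60 70 77
f 70 59 76
f 77 76 63
f 70 76 77
f 60 77 82
f 77 63 83
f 82 83 65
f 77 83 82
f 60 82 86
f 82 65 89
f 86 89 66
f 82 89 86
f 61 87 75
f 87 66 88
f 75 88 62
f 87 88 75
f 59 71 95
f 71 61 96
f 95 96 68
f 71 96 95
f 63 76 92
f 76 59 91
f 92 91 67
f 76 91 92
f 65 83 84
f 83 63 80
f 84 80 64
f 83 80 84
f 66 89 85
f 89 65 81
f 85 81 58
f 89 81 85
f 100 99 102
f 100 102 101
f 102 99 103
f 102 103 101
f 103 99 104
f 103 104 101
f 104 99 105
f 104 105 101
f 105 99 106
f 105 106 101
f 106 99 107
f 106 107 101
f 107 99 108
f 107 108 101
f 108 99 109
f 108 109 101
f 109 99 110
f 109 110 101
f 110 99 111
f 110 111 101
f 111 99 112
f 111 112 101
f 112 99 113
f 112 113 101
f 113 99 100
f 113 100 101



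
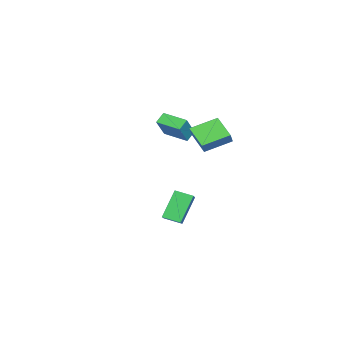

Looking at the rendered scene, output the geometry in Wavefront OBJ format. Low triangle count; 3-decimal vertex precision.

v -5.114 -3.137 3.202
v -3.888 -3.238 4.702
v -4.69 -1.435 2.968
v -3.464 -1.535 4.469
v -4.436 -3.385 2.631
v -3.21 -3.485 4.132
v -4.012 -1.682 2.398
v -2.786 -1.783 3.898
v -5.157 0.112 3.699
v -4.628 0.136 4.438
v -3.976 1.34 2.814
v -3.447 1.364 3.553
v -4.093 -1.424 2.987
v -3.564 -1.4 3.726
v -2.912 -0.196 2.102
v -2.383 -0.172 2.841
v 4 -0.451 -0.583
v 2.843 -0.048 1.171
v 3.91 0.682 -0.903
v 2.752 1.084 0.852
v 5.148 -0.164 0.108
v 3.99 0.238 1.863
v 5.057 0.968 -0.211
v 3.9 1.371 1.543
f 2 4 1
f 5 2 1
f 1 4 3
f 3 5 1
f 2 8 4
f 6 2 5
f 6 8 2
f 4 8 3
f 7 5 3
f 3 8 7
f 7 6 5
f 8 6 7
f 10 12 9
f 13 10 9
f 9 12 11
f 11 13 9
f 10 16 12
f 14 10 13
f 14 16 10
f 12 16 11
f 15 13 11
f 11 16 15
f 15 14 13
f 16 14 15
f 18 20 17
f 21 18 17
f 17 20 19
f 19 21 17
f 18 24 20
f 22 18 21
f 22 24 18
f 20 24 19
f 23 21 19
f 19 24 23
f 23 22 21
f 24 22 23



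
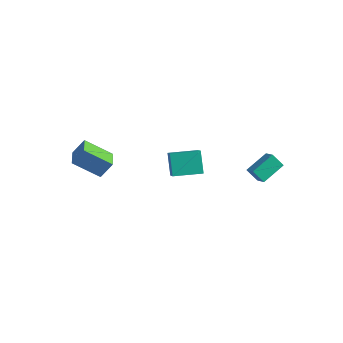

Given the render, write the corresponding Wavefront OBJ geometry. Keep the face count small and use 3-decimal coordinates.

v -1.009 1.501 -2.125
v -0.208 0.623 -1.084
v -1.71 2.198 -0.997
v -0.909 1.32 0.044
v 0.229 2.68 -2.084
v 1.03 1.802 -1.043
v -0.472 3.377 -0.956
v 0.329 2.499 0.085
v -3.032 -4.539 2.422
v -2.611 -4.011 3.328
v -3.774 -3.57 2.202
v -3.354 -3.042 3.108
v -1.726 -3.778 1.372
v -1.306 -3.25 2.278
v -2.469 -2.809 1.152
v -2.048 -2.281 2.058
v 3.709 3.129 -1.195
v 3.069 2.983 -0.509
v 4.046 4.524 -0.584
v 3.406 4.378 0.103
v 4.394 2.722 -0.643
v 3.754 2.576 0.044
v 4.731 4.117 -0.031
v 4.091 3.971 0.655
f 2 4 1
f 5 2 1
f 1 4 3
f 3 5 1
f 2 8 4
f 6 2 5
f 6 8 2
f 4 8 3
f 7 5 3
f 3 8 7
f 7 6 5
f 8 6 7
f 10 12 9
f 13 10 9
f 9 12 11
f 11 13 9
f 10 16 12
f 14 10 13
f 14 16 10
f 12 16 11
f 15 13 11
f 11 16 15
f 15 14 13
f 16 14 15
f 18 20 17
f 21 18 17
f 17 20 19
f 19 21 17
f 18 24 20
f 22 18 21
f 22 24 18
f 20 24 19
f 23 21 19
f 19 24 23
f 23 22 21
f 24 22 23



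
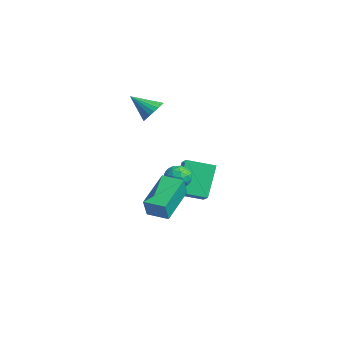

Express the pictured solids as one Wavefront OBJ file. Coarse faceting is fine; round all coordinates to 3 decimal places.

v -2.384 2.573 -2.285
v -1.401 2.362 -1.686
v -1.851 3.929 -2.681
v -0.868 3.718 -2.083
v -1.552 1.762 -3.937
v -0.569 1.551 -3.339
v -1.019 3.118 -4.334
v -0.036 2.907 -3.735
v 1.25 0.63 -1.293
v 1.493 0.964 -0.723
v 2.267 0.136 -1.437
v 2.51 0.47 -0.867
v 2.029 -0.039 -0.798
v 1.4 0.266 -0.708
v 2.36 0.834 -1.452
v 1.731 1.139 -1.362
v 2.18 1.09 -0.821
v 1.975 0.551 -0.417
v 1.785 0.549 -1.743
v 1.58 0.01 -1.339
v 1.282 0.841 -0.995
v 2.478 0.259 -1.165
v 2.195 -0.04 -1.124
v 2.338 0.157 -0.789
v 1.227 0.43 -0.987
v 1.371 0.627 -0.651
v 1.685 0.037 -0.696
v 2.389 0.473 -1.509
v 2.533 0.67 -1.173
v 1.422 0.943 -1.371
v 1.565 1.14 -1.036
v 2.075 1.063 -1.464
v 1.829 1.111 -0.717
v 2.427 0.821 -0.803
v 2.338 1.034 -1.146
v 1.969 1.214 -1.093
v 1.708 0.794 -0.48
v 2.306 0.503 -0.565
v 2.023 0.204 -0.524
v 1.654 0.384 -0.472
v 2.112 0.868 -0.538
v 1.454 0.597 -1.595
v 2.052 0.306 -1.68
v 2.106 0.716 -1.688
v 1.737 0.896 -1.636
v 1.333 0.279 -1.357
v 1.931 -0.011 -1.443
v 1.791 -0.114 -1.067
v 1.422 0.066 -1.014
v 1.648 0.232 -1.622
v 3.203 -1.515 -2.484
v 3.602 -1.851 -1.47
v 2.054 -0.126 -1.571
v 2.453 -0.462 -0.558
v 4.007 -0.798 -2.562
v 4.406 -1.134 -1.549
v 2.858 0.591 -1.65
v 3.257 0.255 -0.636
v -2.596 1.209 1.234
v -2.207 1.444 1.805
v -3.364 0.311 2.126
v -2.439 1.639 1.802
v -2.698 1.76 1.701
v -2.94 1.786 1.519
v -3.122 1.712 1.288
v -3.214 1.551 1.047
v -3.198 1.33 0.839
v -3.079 1.089 0.699
v -2.876 0.868 0.651
v -2.625 0.706 0.705
v -2.369 0.631 0.849
v -2.152 0.656 1.06
v -2.012 0.776 1.301
v -1.973 0.971 1.531
v -2.042 1.207 1.709
f 2 4 1
f 5 2 1
f 1 4 3
f 3 5 1
f 2 8 4
f 6 2 5
f 6 8 2
f 4 8 3
f 7 5 3
f 3 8 7
f 7 6 5
f 8 6 7
f 9 46 25
f 46 20 49
f 25 49 14
f 46 49 25
f 9 25 21
f 25 14 26
f 21 26 10
f 25 26 21
f 9 21 30
f 21 10 31
f 30 31 16
f 21 31 30
f 9 30 42
f 30 16 45
f 42 45 19
f 30 45 42
f 9 42 46
f 42 19 50
f 46 50 20
f 42 50 46
f 10 26 37
f 26 14 40
f 37 40 18
f 26 40 37
f 14 49 27
f 49 20 48
f 27 48 13
f 49 48 27
f 20 50 47
f 50 19 43
f 47 43 11
f 50 43 47
f 19 45 44
f 45 16 32
f 44 32 15
f 45 32 44
f 16 31 36
f 31 10 33
f 36 33 17
f 31 33 36
f 12 38 24
f 38 18 39
f 24 39 13
f 38 39 24
f 12 24 22
f 24 13 23
f 22 23 11
f 24 23 22
f 12 22 29
f 22 11 28
f 29 28 15
f 22 28 29
f 12 29 34
f 29 15 35
f 34 35 17
f 29 35 34
f 12 34 38
f 34 17 41
f 38 41 18
f 34 41 38
f 13 39 27
f 39 18 40
f 27 40 14
f 39 40 27
f 11 23 47
f 23 13 48
f 47 48 20
f 23 48 47
f 15 28 44
f 28 11 43
f 44 43 19
f 28 43 44
f 17 35 36
f 35 15 32
f 36 32 16
f 35 32 36
f 18 41 37
f 41 17 33
f 37 33 10
f 41 33 37
f 52 54 51
f 55 52 51
f 51 54 53
f 53 55 51
f 52 58 54
f 56 52 55
f 56 58 52
f 54 58 53
f 57 55 53
f 53 58 57
f 57 56 55
f 58 56 57
f 60 59 62
f 60 62 61
f 62 59 63
f 62 63 61
f 63 59 64
f 63 64 61
f 64 59 65
f 64 65 61
f 65 59 66
f 65 66 61
f 66 59 67
f 66 67 61
f 67 59 68
f 67 68 61
f 68 59 69
f 68 69 61
f 69 59 70
f 69 70 61
f 70 59 71
f 70 71 61
f 71 59 72
f 71 72 61
f 72 59 73
f 72 73 61
f 73 59 74
f 73 74 61
f 74 59 75
f 74 75 61
f 75 59 60
f 75 60 61



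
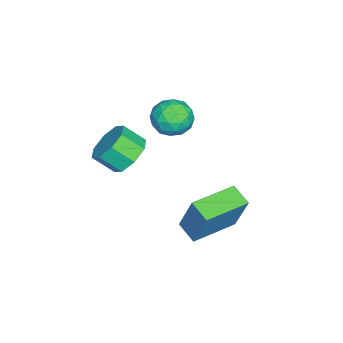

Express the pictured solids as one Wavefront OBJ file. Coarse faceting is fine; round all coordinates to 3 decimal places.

v -0.815 -0.591 1.839
v 0.089 -0.632 1.677
v 0.18 -1.471 2.399
v -0.725 -1.429 2.561
v -0.07 -0.195 2.206
v 0.021 -1.034 2.927
v -0.666 0.01 2.52
v -0.575 -0.829 3.241
v -1.349 -0.136 2.435
v -1.259 -0.975 3.156
v -1.72 -0.549 2.001
v -1.629 -1.388 2.723
v -1.561 -0.986 1.473
v -1.47 -1.825 2.194
v -0.965 -1.191 1.159
v -0.874 -2.03 1.88
v -0.281 -1.045 1.244
v -0.191 -1.884 1.965
v -3.081 1.123 2.031
v -2.465 0.472 1.908
v -3.855 0.228 2.892
v -3.239 -0.423 2.769
v -3.028 0.314 3.249
v -2.55 0.867 2.717
v -3.77 -0.167 2.083
v -3.292 0.386 1.551
v -2.891 -0.325 1.94
v -2.433 -0.028 2.66
v -3.887 0.728 2.14
v -3.429 1.025 2.86
v -2.705 0.876 1.894
v -3.615 -0.176 2.906
v -3.491 0.257 3.188
v -3.129 -0.126 3.116
v -2.755 1.108 2.37
v -2.393 0.726 2.297
v -2.724 0.632 3.085
v -3.927 -0.026 2.503
v -3.565 -0.408 2.43
v -3.191 0.826 1.684
v -2.829 0.443 1.612
v -3.596 0.068 1.715
v -2.594 0.025 1.84
v -3.048 -0.501 2.346
v -3.36 -0.351 1.943
v -3.079 -0.025 1.63
v -2.324 0.2 2.264
v -2.779 -0.326 2.77
v -2.655 0.107 3.052
v -2.374 0.432 2.739
v -2.574 -0.269 2.283
v -3.541 1.026 2.03
v -3.996 0.5 2.536
v -3.946 0.268 2.061
v -3.665 0.593 1.748
v -3.272 1.201 2.454
v -3.726 0.675 2.96
v -3.241 0.725 3.17
v -2.96 1.051 2.857
v -3.746 0.969 2.517
v 0.806 1.758 -0.194
v 1.176 2.342 1.565
v -0.721 2.921 -0.259
v -0.351 3.505 1.5
v 1.351 2.455 -0.54
v 1.721 3.039 1.219
v -0.176 3.618 -0.605
v 0.194 4.202 1.154
f 2 1 5
f 2 5 3
f 3 5 6
f 3 6 4
f 5 1 7
f 5 7 6
f 6 7 8
f 6 8 4
f 7 1 9
f 7 9 8
f 8 9 10
f 8 10 4
f 9 1 11
f 9 11 10
f 10 11 12
f 10 12 4
f 11 1 13
f 11 13 12
f 12 13 14
f 12 14 4
f 13 1 15
f 13 15 14
f 14 15 16
f 14 16 4
f 15 1 17
f 15 17 16
f 16 17 18
f 16 18 4
f 17 1 2
f 17 2 18
f 18 2 3
f 18 3 4
f 19 56 35
f 56 30 59
f 35 59 24
f 56 59 35
f 19 35 31
f 35 24 36
f 31 36 20
f 35 36 31
f 19 31 40
f 31 20 41
f 40 41 26
f 31 41 40
f 19 40 52
f 40 26 55
f 52 55 29
f 40 55 52
f 19 52 56
f 52 29 60
f 56 60 30
f 52 60 56
f 20 36 47
f 36 24 50
f 47 50 28
f 36 50 47
f 24 59 37
f 59 30 58
f 37 58 23
f 59 58 37
f 30 60 57
f 60 29 53
f 57 53 21
f 60 53 57
f 29 55 54
f 55 26 42
f 54 42 25
f 55 42 54
f 26 41 46
f 41 20 43
f 46 43 27
f 41 43 46
f 22 48 34
f 48 28 49
f 34 49 23
f 48 49 34
f 22 34 32
f 34 23 33
f 32 33 21
f 34 33 32
f 22 32 39
f 32 21 38
f 39 38 25
f 32 38 39
f 22 39 44
f 39 25 45
f 44 45 27
f 39 45 44
f 22 44 48
f 44 27 51
f 48 51 28
f 44 51 48
f 23 49 37
f 49 28 50
f 37 50 24
f 49 50 37
f 21 33 57
f 33 23 58
f 57 58 30
f 33 58 57
f 25 38 54
f 38 21 53
f 54 53 29
f 38 53 54
f 27 45 46
f 45 25 42
f 46 42 26
f 45 42 46
f 28 51 47
f 51 27 43
f 47 43 20
f 51 43 47
f 62 64 61
f 65 62 61
f 61 64 63
f 63 65 61
f 62 68 64
f 66 62 65
f 66 68 62
f 64 68 63
f 67 65 63
f 63 68 67
f 67 66 65
f 68 66 67



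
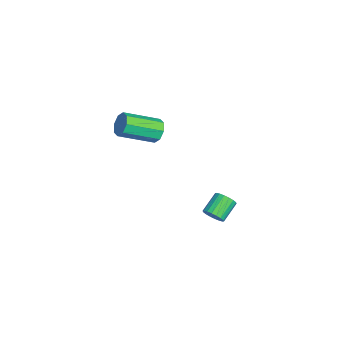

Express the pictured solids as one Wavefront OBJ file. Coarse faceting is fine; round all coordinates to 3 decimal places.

v 2.978 2.457 -3.631
v 3.422 2.628 -3.217
v 2.525 3.253 -2.515
v 2.082 3.083 -2.929
v 3.424 2.839 -3.402
v 2.527 3.464 -2.699
v 3.339 2.974 -3.632
v 2.442 3.6 -2.929
v 3.182 3.007 -3.862
v 2.285 3.633 -3.159
v 2.984 2.931 -4.046
v 2.087 3.557 -3.343
v 2.786 2.762 -4.148
v 1.889 3.387 -3.445
v 2.626 2.532 -4.148
v 1.729 3.157 -3.445
v 2.535 2.287 -4.045
v 1.638 2.912 -3.343
v 2.533 2.076 -3.861
v 1.636 2.701 -3.158
v 2.618 1.94 -3.631
v 1.721 2.566 -2.928
v 2.775 1.907 -3.401
v 1.878 2.533 -2.698
v 2.973 1.983 -3.217
v 2.076 2.609 -2.514
v 3.171 2.153 -3.115
v 2.274 2.778 -2.412
v 3.331 2.383 -3.115
v 2.434 3.008 -2.412
v 2.706 -0.387 2.783
v 3.184 -0.503 2.243
v 3.731 -2.31 3.117
v 3.254 -2.193 3.657
v 3.41 -0.227 2.673
v 3.957 -2.033 3.547
v 3.224 -0.044 3.167
v 3.771 -1.85 4.041
v 2.735 -0.062 3.436
v 3.282 -1.869 4.31
v 2.229 -0.27 3.323
v 2.776 -2.077 4.197
v 2.003 -0.547 2.893
v 2.55 -2.353 3.767
v 2.189 -0.73 2.399
v 2.736 -2.536 3.273
v 2.678 -0.711 2.13
v 3.225 -2.518 3.004
f 2 1 5
f 2 5 3
f 3 5 6
f 3 6 4
f 5 1 7
f 5 7 6
f 6 7 8
f 6 8 4
f 7 1 9
f 7 9 8
f 8 9 10
f 8 10 4
f 9 1 11
f 9 11 10
f 10 11 12
f 10 12 4
f 11 1 13
f 11 13 12
f 12 13 14
f 12 14 4
f 13 1 15
f 13 15 14
f 14 15 16
f 14 16 4
f 15 1 17
f 15 17 16
f 16 17 18
f 16 18 4
f 17 1 19
f 17 19 18
f 18 19 20
f 18 20 4
f 19 1 21
f 19 21 20
f 20 21 22
f 20 22 4
f 21 1 23
f 21 23 22
f 22 23 24
f 22 24 4
f 23 1 25
f 23 25 24
f 24 25 26
f 24 26 4
f 25 1 27
f 25 27 26
f 26 27 28
f 26 28 4
f 27 1 29
f 27 29 28
f 28 29 30
f 28 30 4
f 29 1 2
f 29 2 30
f 30 2 3
f 30 3 4
f 32 31 35
f 32 35 33
f 33 35 36
f 33 36 34
f 35 31 37
f 35 37 36
f 36 37 38
f 36 38 34
f 37 31 39
f 37 39 38
f 38 39 40
f 38 40 34
f 39 31 41
f 39 41 40
f 40 41 42
f 40 42 34
f 41 31 43
f 41 43 42
f 42 43 44
f 42 44 34
f 43 31 45
f 43 45 44
f 44 45 46
f 44 46 34
f 45 31 47
f 45 47 46
f 46 47 48
f 46 48 34
f 47 31 32
f 47 32 48
f 48 32 33
f 48 33 34



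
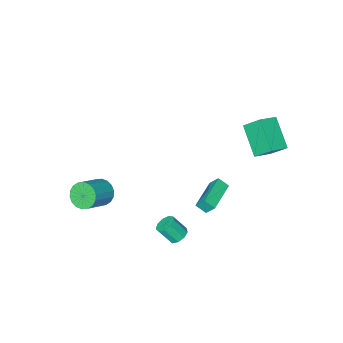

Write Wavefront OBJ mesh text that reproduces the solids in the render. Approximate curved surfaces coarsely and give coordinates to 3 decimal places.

v 2.588 -3.754 -4.094
v 3.11 -4.148 -4.782
v 4.694 -3.741 -3.815
v 4.172 -3.346 -3.126
v 3.082 -3.745 -4.905
v 4.665 -3.337 -3.938
v 2.955 -3.343 -4.868
v 4.539 -2.936 -3.9
v 2.756 -3.023 -4.677
v 4.34 -2.615 -3.709
v 2.524 -2.847 -4.37
v 4.108 -2.44 -3.403
v 2.304 -2.851 -4.009
v 3.888 -2.444 -3.042
v 2.141 -3.034 -3.664
v 3.725 -2.627 -2.697
v 2.066 -3.359 -3.405
v 3.65 -2.952 -2.438
v 2.095 -3.763 -3.282
v 3.678 -3.355 -2.315
v 2.221 -4.164 -3.32
v 3.805 -3.757 -2.352
v 2.42 -4.485 -3.511
v 4.004 -4.077 -2.543
v 2.652 -4.66 -3.817
v 4.236 -4.253 -2.85
v 2.872 -4.656 -4.178
v 4.456 -4.249 -3.211
v 3.035 -4.473 -4.523
v 4.619 -4.066 -3.556
v 2.081 3.282 -2.771
v 2.579 3.078 -3.153
v 3.117 2.514 -2.15
v 2.619 2.718 -1.769
v 2.675 3.482 -2.977
v 3.213 2.918 -1.974
v 2.493 3.793 -2.705
v 3.031 3.229 -1.702
v 2.119 3.865 -2.464
v 2.656 3.301 -1.461
v 1.726 3.664 -2.367
v 2.264 3.1 -1.364
v 1.5 3.284 -2.459
v 2.038 2.72 -1.456
v 1.546 2.903 -2.697
v 2.083 2.339 -1.694
v 1.842 2.7 -2.97
v 2.38 2.136 -1.968
v 2.25 2.769 -3.151
v 2.788 2.205 -2.148
v -4.434 2.382 3.338
v -4.841 3.365 4.41
v -3.947 4.046 1.999
v -4.355 5.028 3.071
v -3.225 2.392 3.789
v -3.633 3.374 4.861
v -2.739 4.055 2.45
v -3.146 5.038 3.522
v -2.54 1.247 -2.976
v -2.77 1.778 -2.222
v -0.668 2.31 -3.153
v -0.898 2.841 -2.399
v -2.182 0.699 -2.481
v -2.412 1.23 -1.727
v -0.31 1.762 -2.658
v -0.54 2.293 -1.904
f 2 1 5
f 2 5 3
f 3 5 6
f 3 6 4
f 5 1 7
f 5 7 6
f 6 7 8
f 6 8 4
f 7 1 9
f 7 9 8
f 8 9 10
f 8 10 4
f 9 1 11
f 9 11 10
f 10 11 12
f 10 12 4
f 11 1 13
f 11 13 12
f 12 13 14
f 12 14 4
f 13 1 15
f 13 15 14
f 14 15 16
f 14 16 4
f 15 1 17
f 15 17 16
f 16 17 18
f 16 18 4
f 17 1 19
f 17 19 18
f 18 19 20
f 18 20 4
f 19 1 21
f 19 21 20
f 20 21 22
f 20 22 4
f 21 1 23
f 21 23 22
f 22 23 24
f 22 24 4
f 23 1 25
f 23 25 24
f 24 25 26
f 24 26 4
f 25 1 27
f 25 27 26
f 26 27 28
f 26 28 4
f 27 1 29
f 27 29 28
f 28 29 30
f 28 30 4
f 29 1 2
f 29 2 30
f 30 2 3
f 30 3 4
f 32 31 35
f 32 35 33
f 33 35 36
f 33 36 34
f 35 31 37
f 35 37 36
f 36 37 38
f 36 38 34
f 37 31 39
f 37 39 38
f 38 39 40
f 38 40 34
f 39 31 41
f 39 41 40
f 40 41 42
f 40 42 34
f 41 31 43
f 41 43 42
f 42 43 44
f 42 44 34
f 43 31 45
f 43 45 44
f 44 45 46
f 44 46 34
f 45 31 47
f 45 47 46
f 46 47 48
f 46 48 34
f 47 31 49
f 47 49 48
f 48 49 50
f 48 50 34
f 49 31 32
f 49 32 50
f 50 32 33
f 50 33 34
f 52 54 51
f 55 52 51
f 51 54 53
f 53 55 51
f 52 58 54
f 56 52 55
f 56 58 52
f 54 58 53
f 57 55 53
f 53 58 57
f 57 56 55
f 58 56 57
f 60 62 59
f 63 60 59
f 59 62 61
f 61 63 59
f 60 66 62
f 64 60 63
f 64 66 60
f 62 66 61
f 65 63 61
f 61 66 65
f 65 64 63
f 66 64 65



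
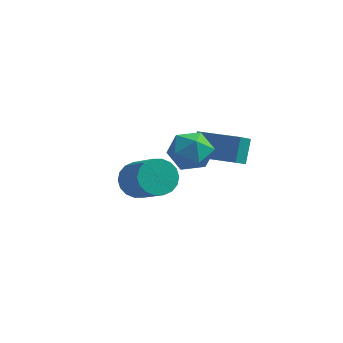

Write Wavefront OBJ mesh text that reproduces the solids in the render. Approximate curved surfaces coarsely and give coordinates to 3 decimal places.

v 1.365 0.553 0.529
v 1.903 0.928 -0.031
v 2.417 0.392 1.431
v 2.955 0.767 0.871
v 2.341 1.233 1.257
v 1.691 1.333 0.7
v 2.629 -0.013 0.7
v 1.979 0.087 0.143
v 2.684 0.578 0.075
v 2.506 1.348 0.419
v 1.814 -0.028 0.981
v 1.636 0.742 1.325
v -0.617 3.735 -3.682
v -0.09 3.628 -4.261
v 0.944 2.638 -3.137
v 0.417 2.745 -2.558
v 0.023 3.923 -4.105
v 1.057 2.932 -2.981
v 0.01 4.18 -3.866
v 1.043 3.19 -2.742
v -0.128 4.349 -3.59
v 0.905 3.359 -2.466
v -0.363 4.397 -3.333
v 0.671 3.406 -2.209
v -0.648 4.313 -3.144
v 0.386 3.323 -2.02
v -0.926 4.115 -3.063
v 0.107 3.125 -1.938
v -1.144 3.842 -3.103
v -0.11 2.852 -1.979
v -1.257 3.548 -3.259
v -0.223 2.557 -2.135
v -1.243 3.29 -3.498
v -0.21 2.3 -2.374
v -1.105 3.121 -3.774
v -0.072 2.131 -2.65
v -0.871 3.074 -4.031
v 0.163 2.083 -2.907
v -0.586 3.157 -4.22
v 0.448 2.167 -3.096
v -0.307 3.355 -4.302
v 0.726 2.365 -3.177
v 1.92 1.665 -0.351
v 1.92 2.318 0.458
v 2.113 2.309 -0.871
v 2.112 2.962 -0.061
v 3.508 1.378 -0.119
v 3.507 2.031 0.691
v 3.7 2.022 -0.638
v 3.7 2.675 0.171
f 1 12 6
f 1 6 2
f 1 2 8
f 1 8 11
f 1 11 12
f 2 6 10
f 6 12 5
f 12 11 3
f 11 8 7
f 8 2 9
f 4 10 5
f 4 5 3
f 4 3 7
f 4 7 9
f 4 9 10
f 5 10 6
f 3 5 12
f 7 3 11
f 9 7 8
f 10 9 2
f 14 13 17
f 14 17 15
f 15 17 18
f 15 18 16
f 17 13 19
f 17 19 18
f 18 19 20
f 18 20 16
f 19 13 21
f 19 21 20
f 20 21 22
f 20 22 16
f 21 13 23
f 21 23 22
f 22 23 24
f 22 24 16
f 23 13 25
f 23 25 24
f 24 25 26
f 24 26 16
f 25 13 27
f 25 27 26
f 26 27 28
f 26 28 16
f 27 13 29
f 27 29 28
f 28 29 30
f 28 30 16
f 29 13 31
f 29 31 30
f 30 31 32
f 30 32 16
f 31 13 33
f 31 33 32
f 32 33 34
f 32 34 16
f 33 13 35
f 33 35 34
f 34 35 36
f 34 36 16
f 35 13 37
f 35 37 36
f 36 37 38
f 36 38 16
f 37 13 39
f 37 39 38
f 38 39 40
f 38 40 16
f 39 13 41
f 39 41 40
f 40 41 42
f 40 42 16
f 41 13 14
f 41 14 42
f 42 14 15
f 42 15 16
f 44 46 43
f 47 44 43
f 43 46 45
f 45 47 43
f 44 50 46
f 48 44 47
f 48 50 44
f 46 50 45
f 49 47 45
f 45 50 49
f 49 48 47
f 50 48 49

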